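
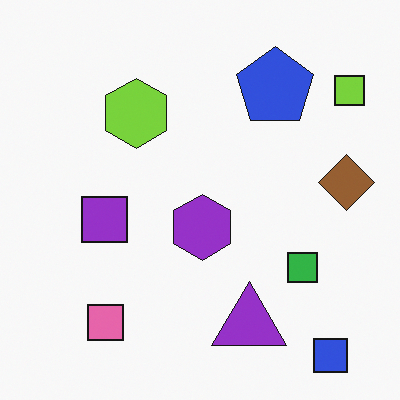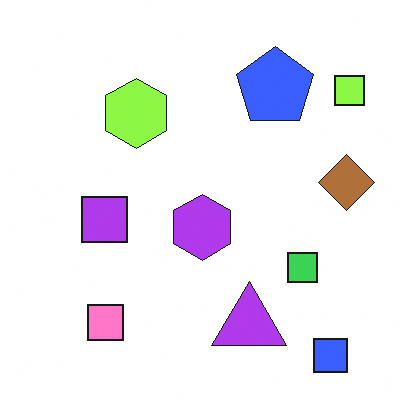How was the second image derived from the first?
The second image is the first slightly brightened.

Every pixel — background and shapes alike — is uniformly brightened.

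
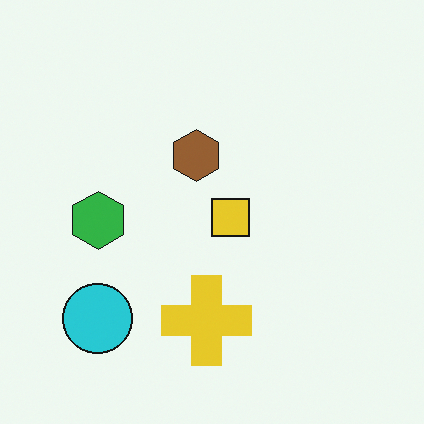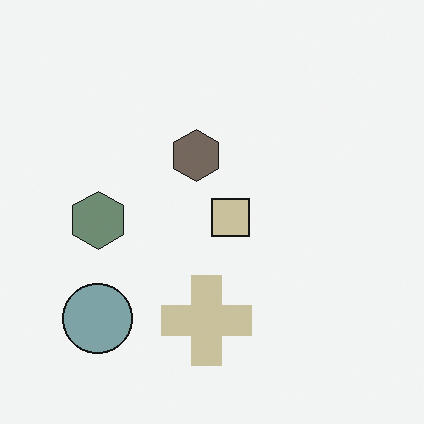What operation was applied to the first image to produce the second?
The transformation is: heavily desaturated.

All colors are more muted and greyish — a global saturation change.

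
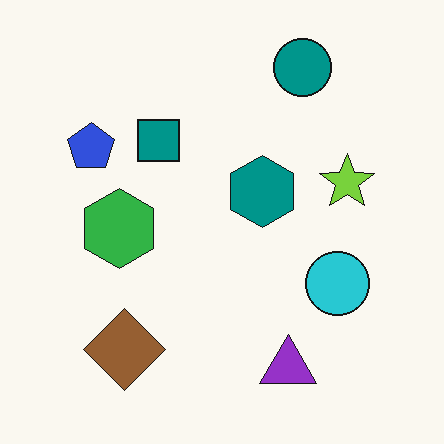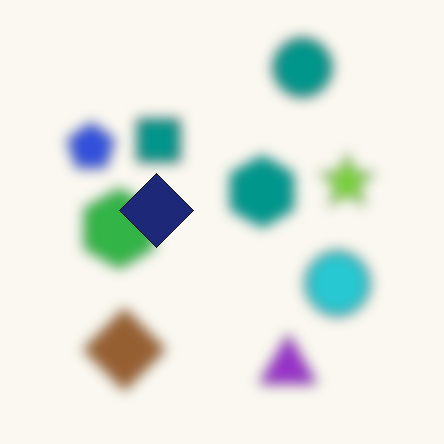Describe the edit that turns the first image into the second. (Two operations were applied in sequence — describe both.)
This is the original image heavily blurred, then overlaid with an additional navy diamond.

Shape edges and outlines are uniformly softened across the whole image. A navy diamond appears in the second image that is absent from the first.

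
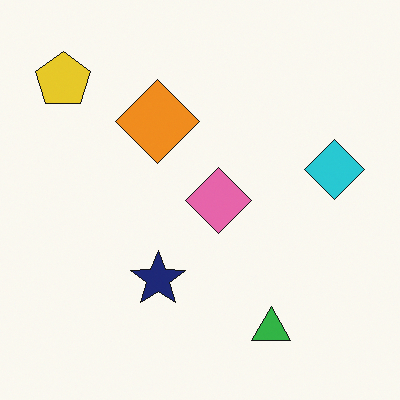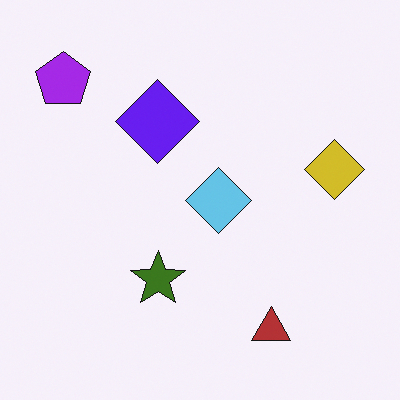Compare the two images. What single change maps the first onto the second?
The transformation is: hue-shifted by a large amount.

Every shape's color has rotated by the same amount around the hue wheel — a uniform hue shift.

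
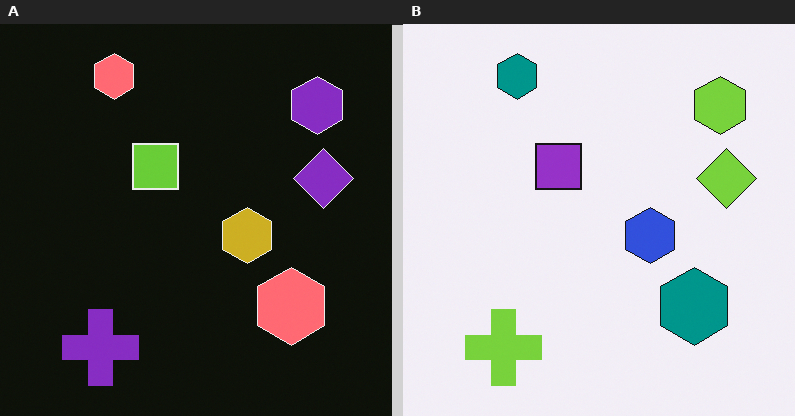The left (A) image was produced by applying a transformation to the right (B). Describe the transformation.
The transformation is: color-inverted (negative).

The light background has become dark and every shape's color is its complement — a photographic negative.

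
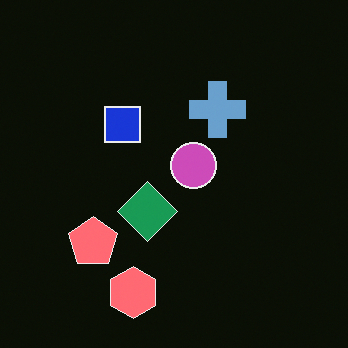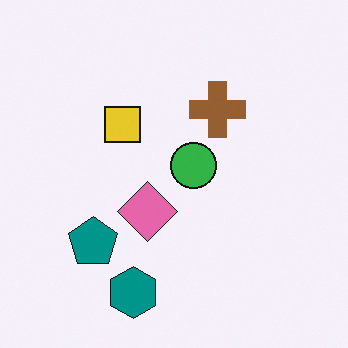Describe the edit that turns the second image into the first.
This is the original image color-inverted (negative).

The light background has become dark and every shape's color is its complement — a photographic negative.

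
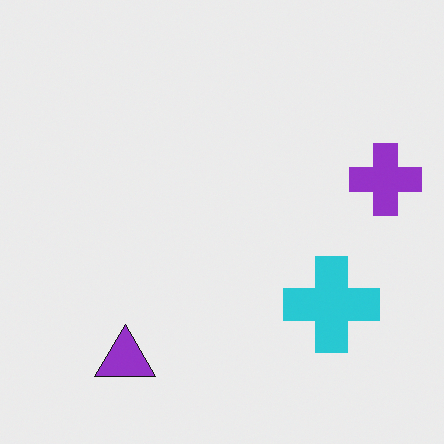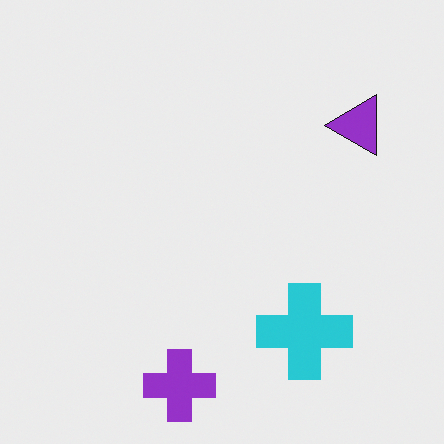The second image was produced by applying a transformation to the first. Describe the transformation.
This is the original image transposed (reflected across the top-left ↔ bottom-right diagonal).

Shapes have swapped their row and column positions — what was in the top-right is now in the bottom-left — a diagonal reflection.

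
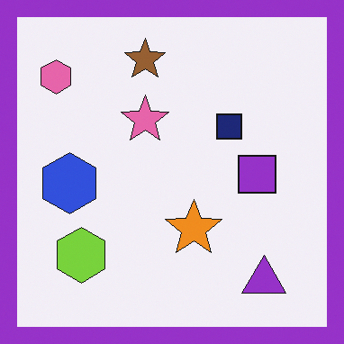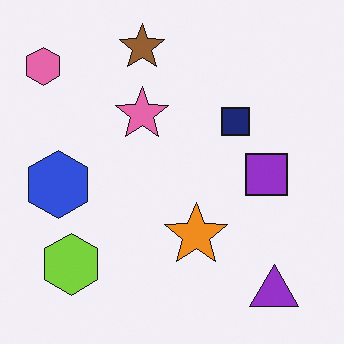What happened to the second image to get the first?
The transformation is: framed with a purple border.

A solid purple frame runs around the edge of the first image, with the content slightly shrunk inside it.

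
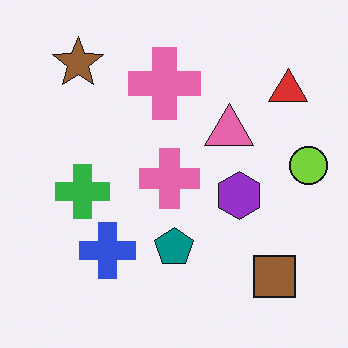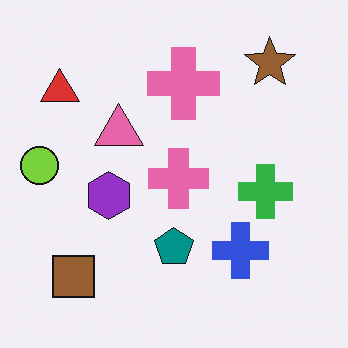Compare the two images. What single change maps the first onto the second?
It was flipped horizontally (left ↔ right).

The lime circle is in the right of the first image and the left of the second — shapes on opposite sides of the vertical midline have swapped in a mirror flip.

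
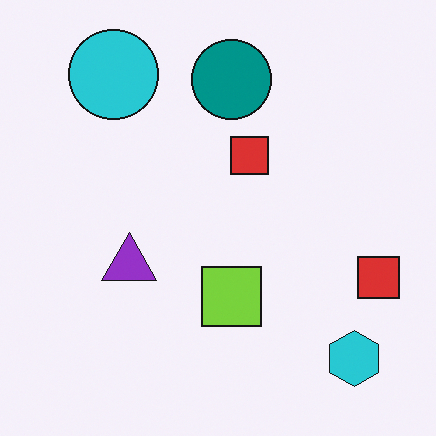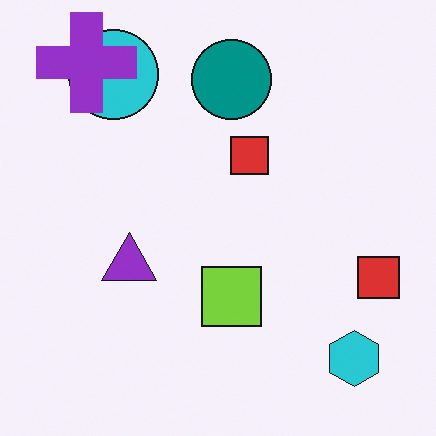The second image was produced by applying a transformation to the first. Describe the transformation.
The image was overlaid with an additional purple cross.

A purple cross appears in the second image that is absent from the first.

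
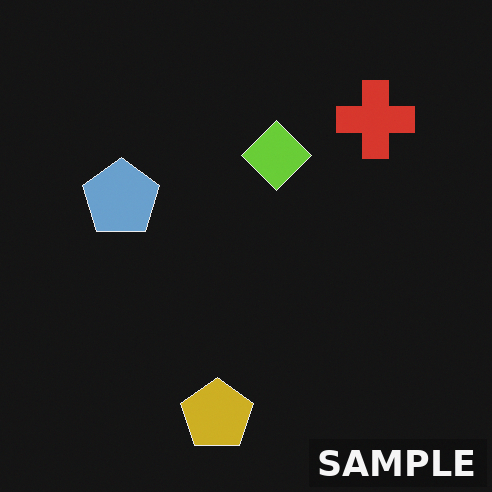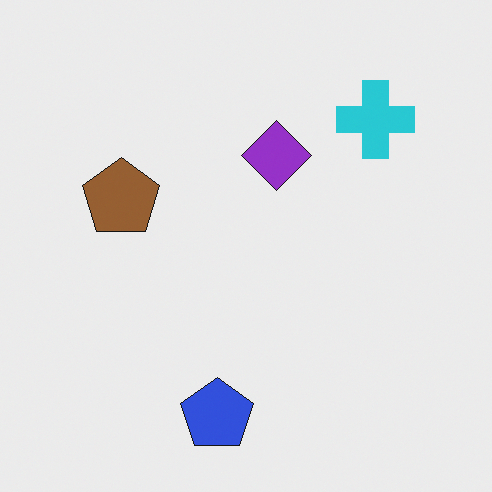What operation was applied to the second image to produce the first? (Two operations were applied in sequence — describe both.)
The image was color-inverted (negative), then watermarked with the text "SAMPLE" in the lower-right corner.

The light background has become dark and every shape's color is its complement — a photographic negative. A dark label reading "SAMPLE" appears in the lower-right corner.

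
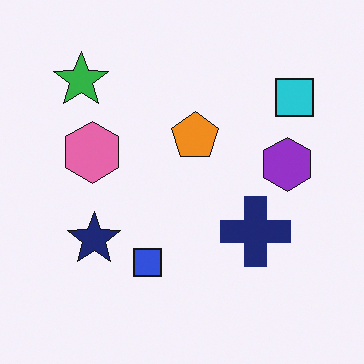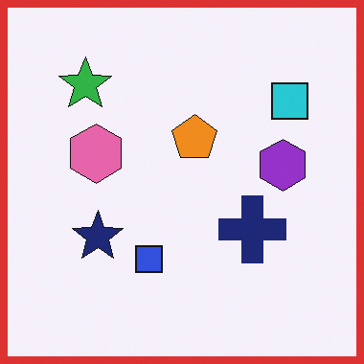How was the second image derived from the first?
It was framed with a red border.

A solid red frame runs around the edge of the second image, with the content slightly shrunk inside it.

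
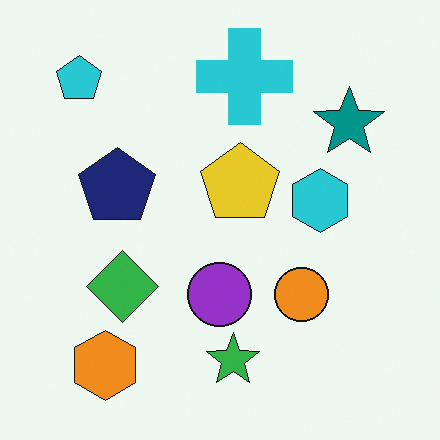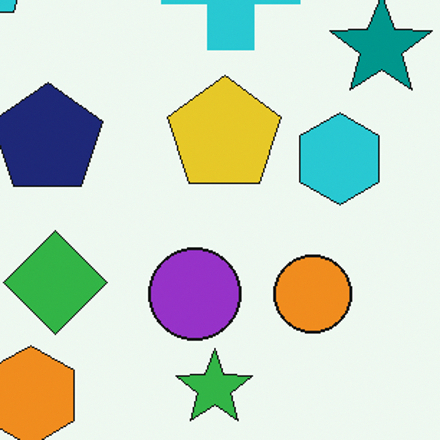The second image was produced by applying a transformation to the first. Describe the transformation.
It was cropped slightly and scaled back up.

The visible shapes are larger and the field of view is narrower; shapes near the original edges may be partly or wholly outside the frame — a crop-and-rescale.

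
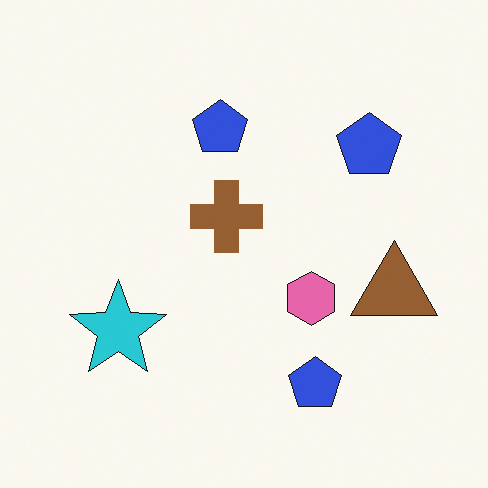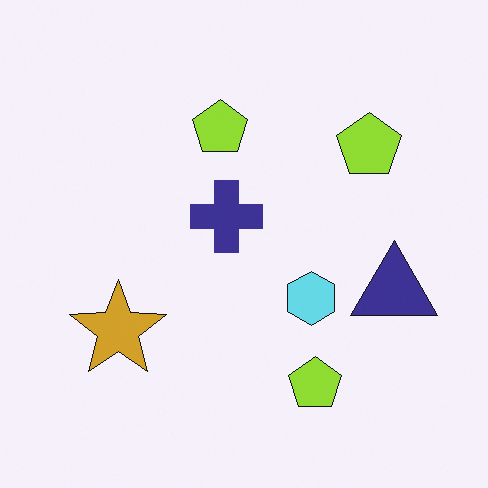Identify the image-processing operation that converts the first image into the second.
The image was hue-shifted through roughly half the color wheel.

Every shape's color has rotated by the same amount around the hue wheel — a uniform hue shift.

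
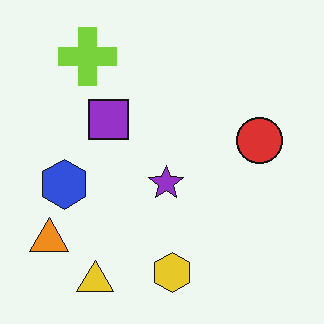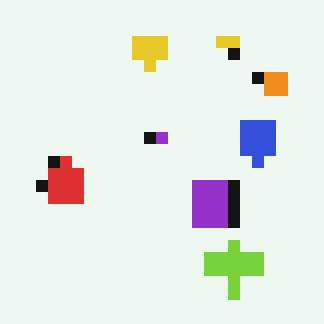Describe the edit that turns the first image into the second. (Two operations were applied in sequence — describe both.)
It was rotated 180°, then coarsely pixelated.

The orange triangle sits in the bottom-left of the first image and the top-right of the second — consistent with a whole-image 180° rotation. Shapes are reduced to large square blocks; fine edges and outlines are lost — a downscale-then-upscale (mosaic) effect.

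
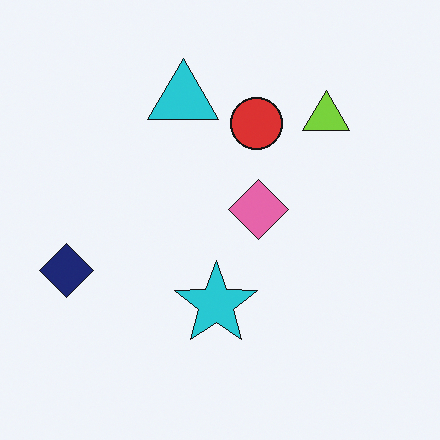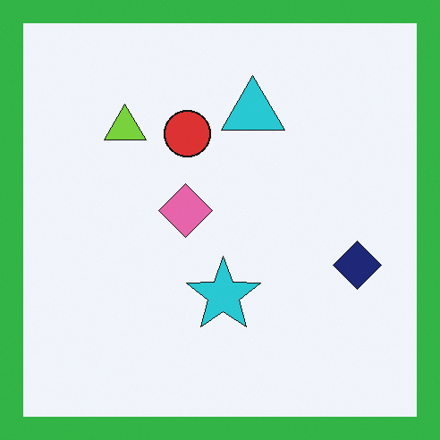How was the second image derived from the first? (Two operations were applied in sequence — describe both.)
The image was flipped horizontally (left ↔ right), then framed with a green border.

The navy diamond is in the left of the first image and the right of the second — shapes on opposite sides of the vertical midline have swapped in a mirror flip. A solid green frame runs around the edge of the second image, with the content slightly shrunk inside it.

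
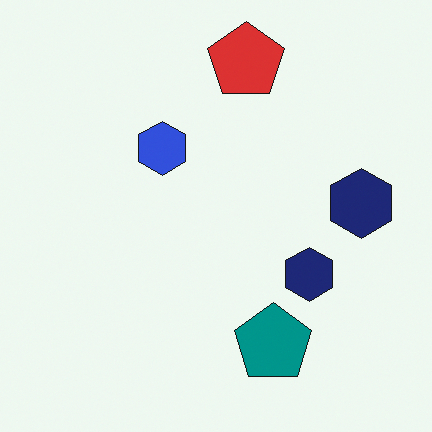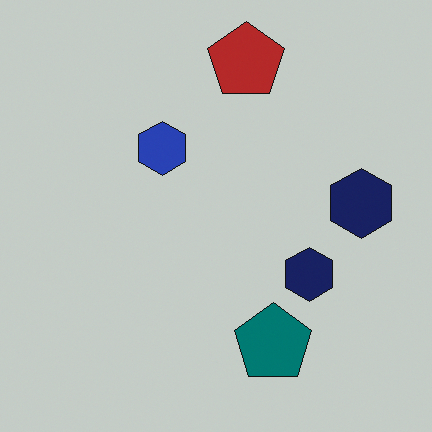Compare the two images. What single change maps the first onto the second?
The second image is the first darkened a little.

Every pixel — background and shapes alike — is uniformly darkened.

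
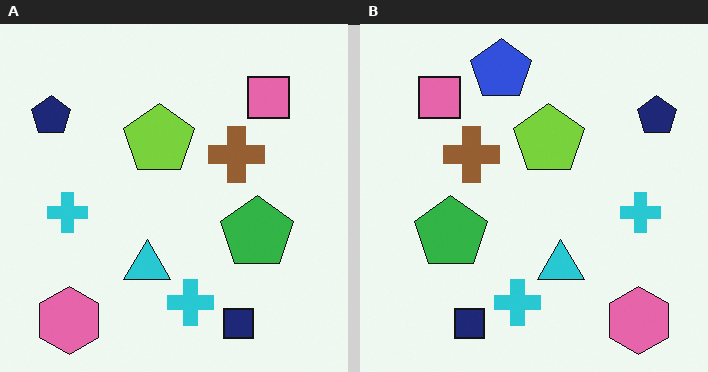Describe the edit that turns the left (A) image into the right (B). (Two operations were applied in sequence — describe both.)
This is the original image flipped horizontally (left ↔ right), then overlaid with an additional blue pentagon.

The navy pentagon is in the top-left of the left (A) image and the top-right of the right (B) — shapes on opposite sides of the vertical midline have swapped in a mirror flip. A blue pentagon appears in the right (B) image that is absent from the left (A).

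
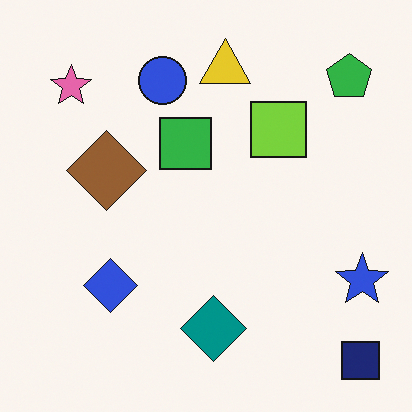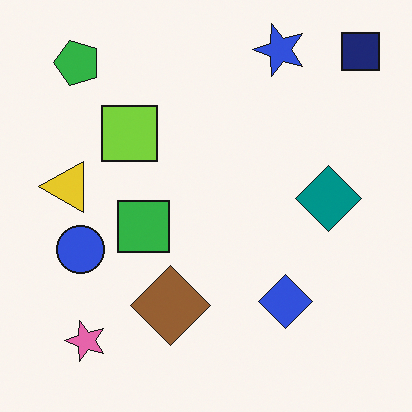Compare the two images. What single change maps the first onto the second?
The image was rotated 90° counter-clockwise.

The navy square sits in the bottom-right of the first image and the top-right of the second — consistent with a whole-image 90° counter-clockwise rotation.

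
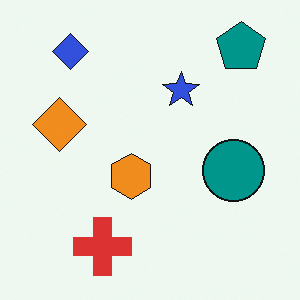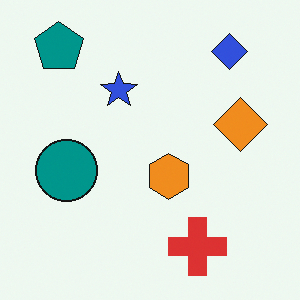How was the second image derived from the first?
This is the original image flipped horizontally (left ↔ right).

The teal pentagon is in the top-right of the first image and the top-left of the second — shapes on opposite sides of the vertical midline have swapped in a mirror flip.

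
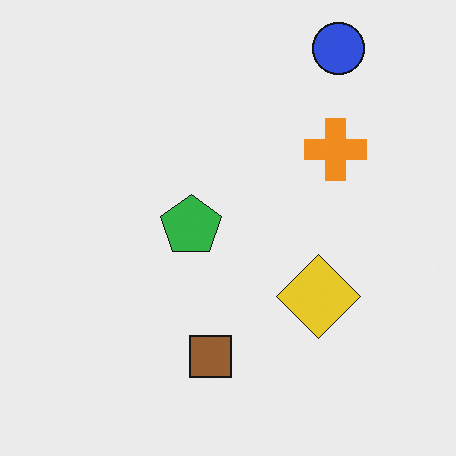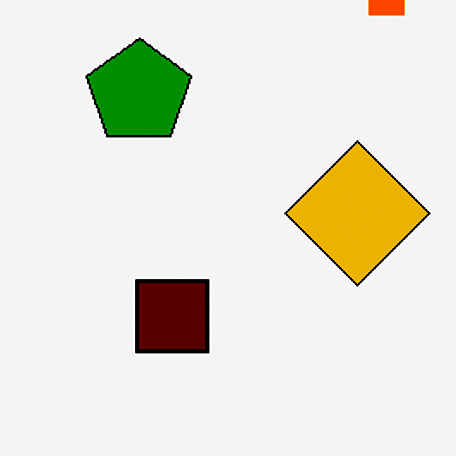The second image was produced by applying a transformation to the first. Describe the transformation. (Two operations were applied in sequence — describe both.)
It was cropped to a noticeably smaller region and rescaled, then boosted in contrast.

The visible shapes are larger and the field of view is narrower; shapes near the original edges may be partly or wholly outside the frame — a crop-and-rescale. Tones are pushed away from mid-grey across the whole image — a global contrast change.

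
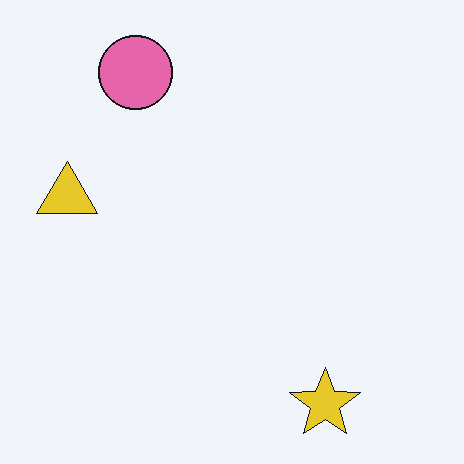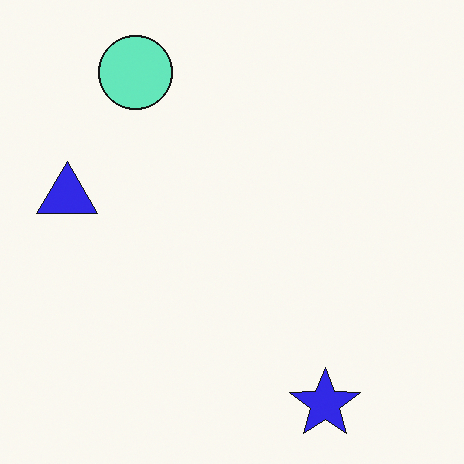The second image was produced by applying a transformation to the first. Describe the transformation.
Hue-shifted by a large amount.

Every shape's color has rotated by the same amount around the hue wheel — a uniform hue shift.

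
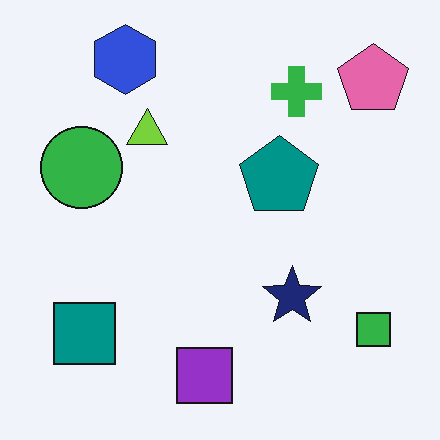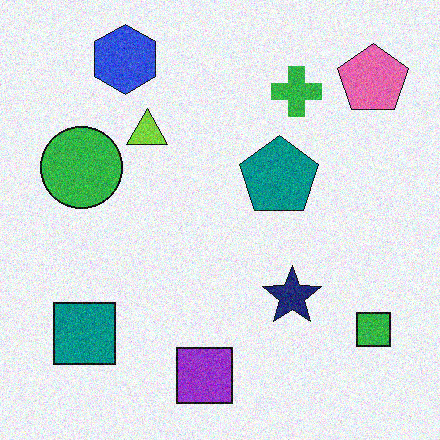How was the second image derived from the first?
The image was degraded with moderate additive noise.

Random speckle covers the whole image, including the flat background.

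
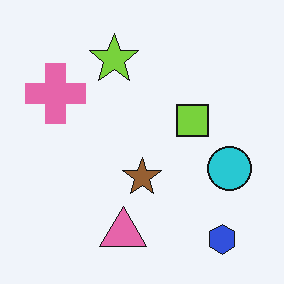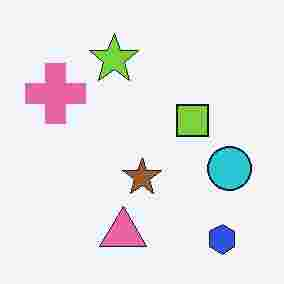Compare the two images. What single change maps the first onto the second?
This is the original image heavily JPEG-compressed with obvious blocking artifacts.

Blocky 8×8 compression artifacts appear around shape edges and the flat background shows ringing — characteristic JPEG degradation.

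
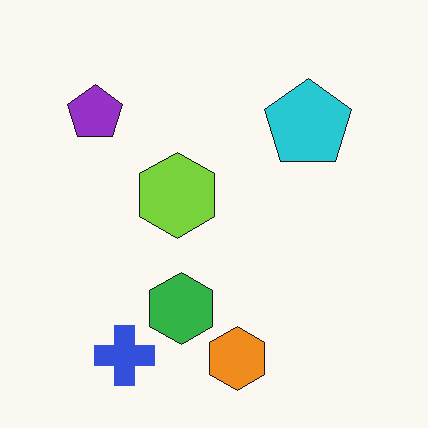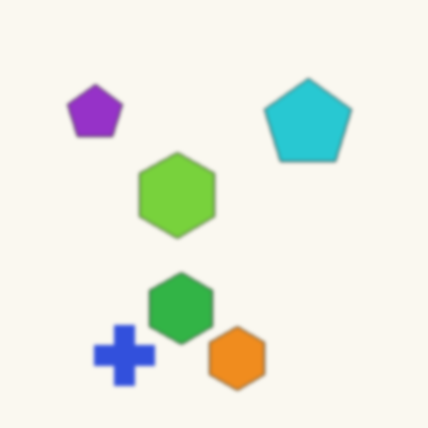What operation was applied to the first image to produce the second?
The transformation is: lightly blurred.

Shape edges and outlines are uniformly softened across the whole image.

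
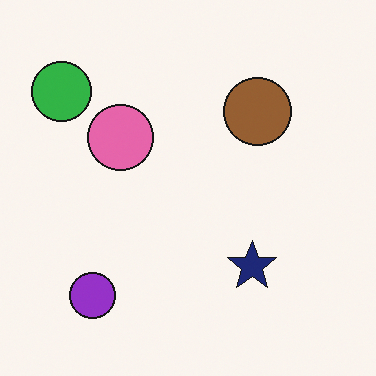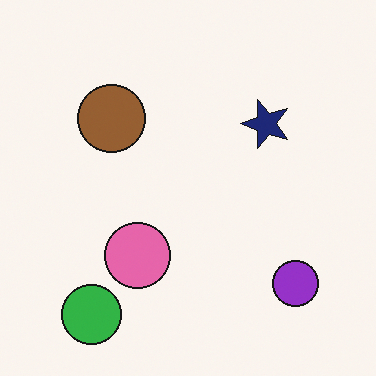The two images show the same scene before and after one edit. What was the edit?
The image was rotated 90° counter-clockwise.

The green circle sits in the top-left of the first image and the bottom-left of the second — consistent with a whole-image 90° counter-clockwise rotation.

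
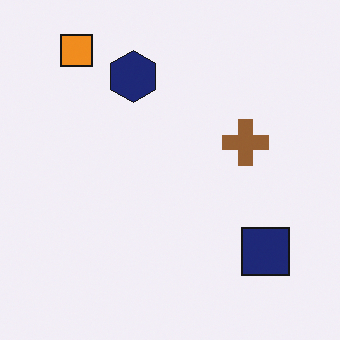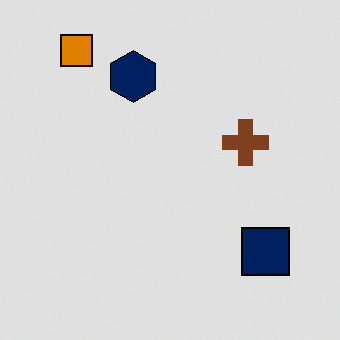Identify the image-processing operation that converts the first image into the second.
Moderately posterized.

Each flat color has snapped to a coarser quantized level — most visibly, the near-white background has dropped to a flat grey.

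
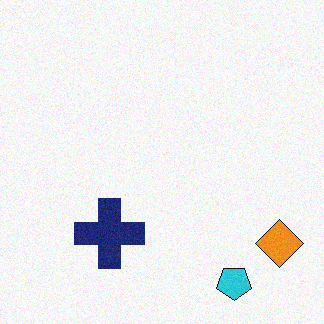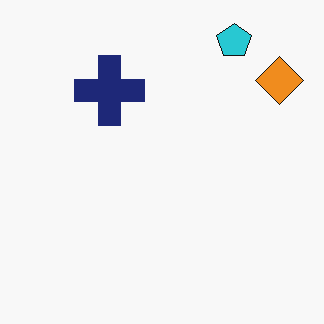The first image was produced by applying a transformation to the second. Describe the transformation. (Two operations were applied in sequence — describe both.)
The first image is the second flipped vertically (top ↔ bottom), then degraded with subtle gaussian noise.

The cyan pentagon is in the top-right of the second image and the bottom-right of the first — shapes on opposite sides of the horizontal midline have swapped in a mirror flip. Random speckle covers the whole image, including the flat background.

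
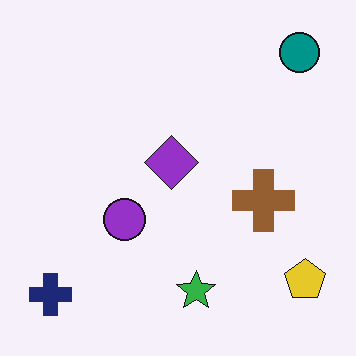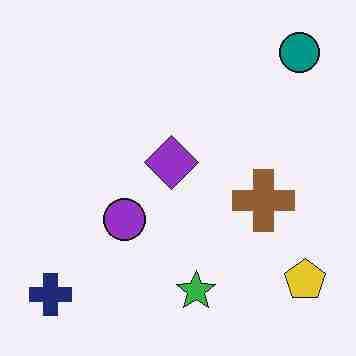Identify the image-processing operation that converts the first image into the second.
This is the original image degraded with heavy JPEG compression.

Blocky 8×8 compression artifacts appear around shape edges and the flat background shows ringing — characteristic JPEG degradation.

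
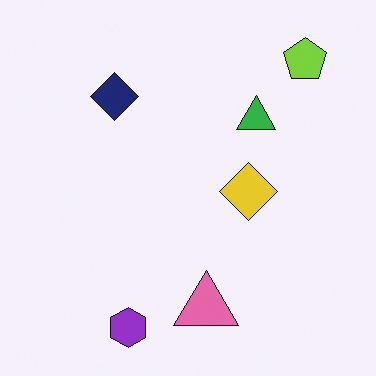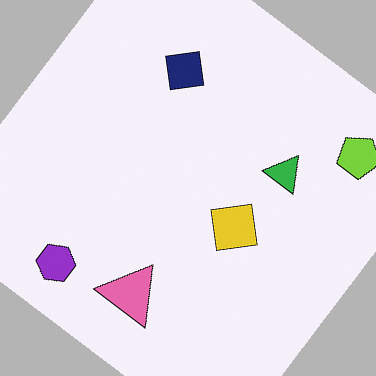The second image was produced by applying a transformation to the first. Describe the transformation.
This is the original image rotated clockwise by a large amount — several tens of degrees.

Every shape is tilted by the same angle and the image corners show triangular fill wedges — a whole-image rotation by a non-right angle.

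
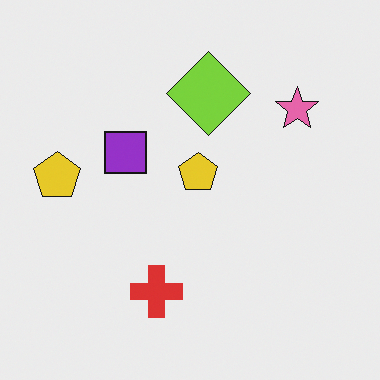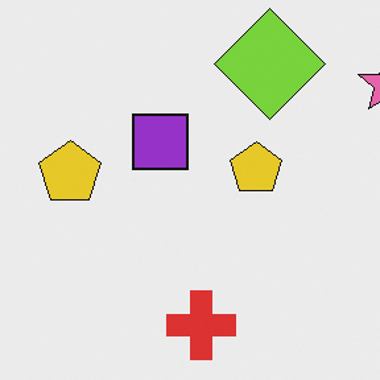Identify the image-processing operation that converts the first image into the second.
This is the original image cropped to a modestly smaller region and rescaled.

The visible shapes are larger and the field of view is narrower; shapes near the original edges may be partly or wholly outside the frame — a crop-and-rescale.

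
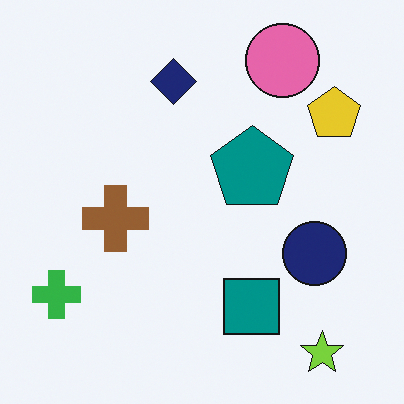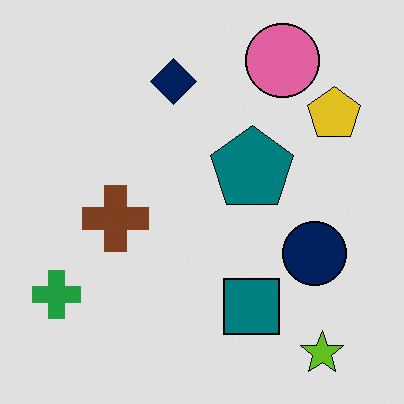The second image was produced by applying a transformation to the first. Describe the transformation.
It was posterized to a reduced palette.

Each flat color has snapped to a coarser quantized level — most visibly, the near-white background has dropped to a flat grey.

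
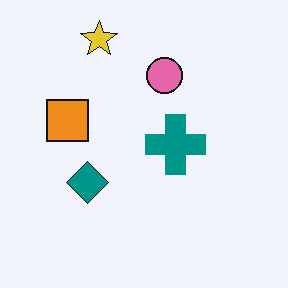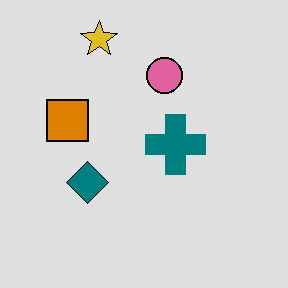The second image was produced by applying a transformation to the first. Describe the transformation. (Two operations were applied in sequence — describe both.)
The second image is the first moderately posterized, then JPEG-compressed with visible artifacts.

Each flat color has snapped to a coarser quantized level — most visibly, the near-white background has dropped to a flat grey. Blocky 8×8 compression artifacts appear around shape edges and the flat background shows ringing — characteristic JPEG degradation.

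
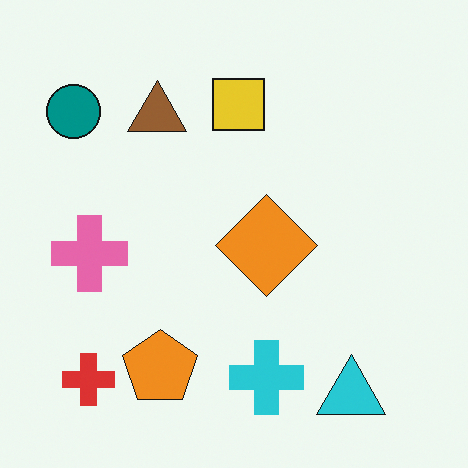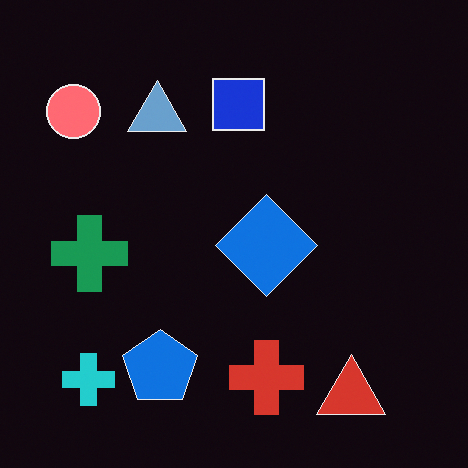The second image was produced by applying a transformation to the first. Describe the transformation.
The second image is the first color-inverted (negative).

The light background has become dark and every shape's color is its complement — a photographic negative.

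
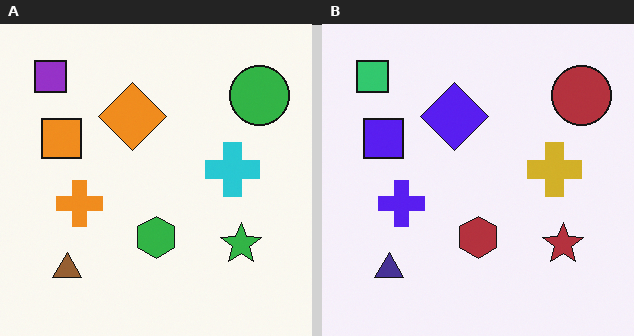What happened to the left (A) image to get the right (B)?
The right (B) image is the left (A) hue-shifted by a large amount.

Every shape's color has rotated by the same amount around the hue wheel — a uniform hue shift.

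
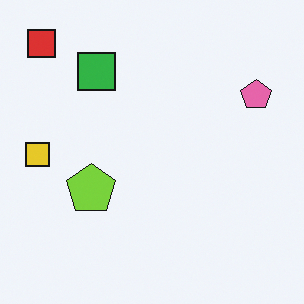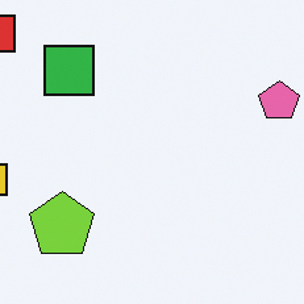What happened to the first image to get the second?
The transformation is: cropped to a modestly smaller region and rescaled.

The visible shapes are larger and the field of view is narrower; shapes near the original edges may be partly or wholly outside the frame — a crop-and-rescale.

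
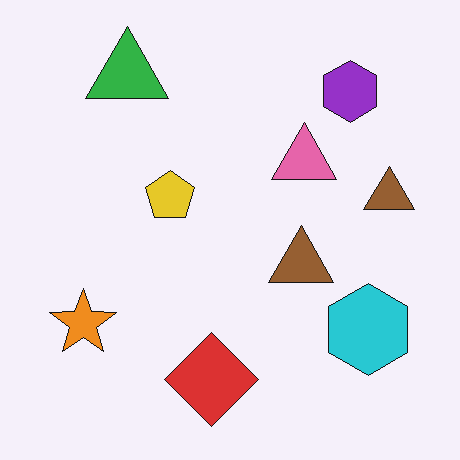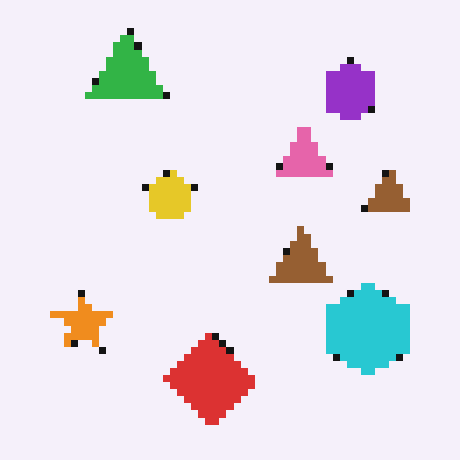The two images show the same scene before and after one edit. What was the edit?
The second image is the first moderately pixelated.

Shapes are reduced to large square blocks; fine edges and outlines are lost — a downscale-then-upscale (mosaic) effect.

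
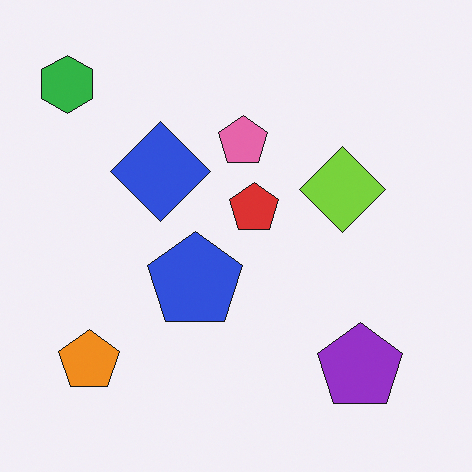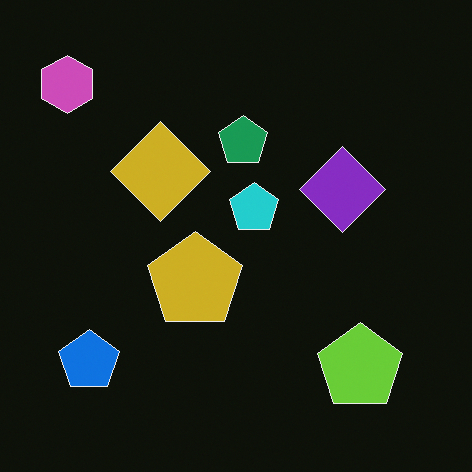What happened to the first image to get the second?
The image was color-inverted (negative).

The light background has become dark and every shape's color is its complement — a photographic negative.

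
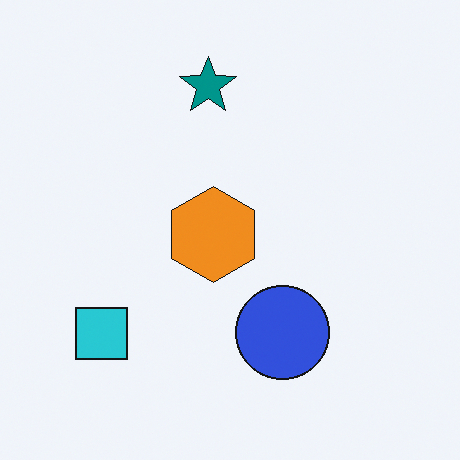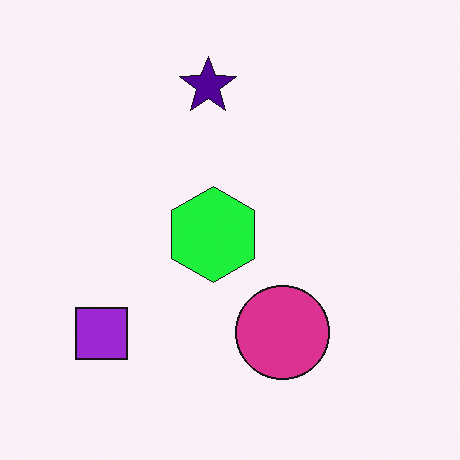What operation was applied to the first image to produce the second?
It was hue-shifted through roughly a third of the color wheel.

Every shape's color has rotated by the same amount around the hue wheel — a uniform hue shift.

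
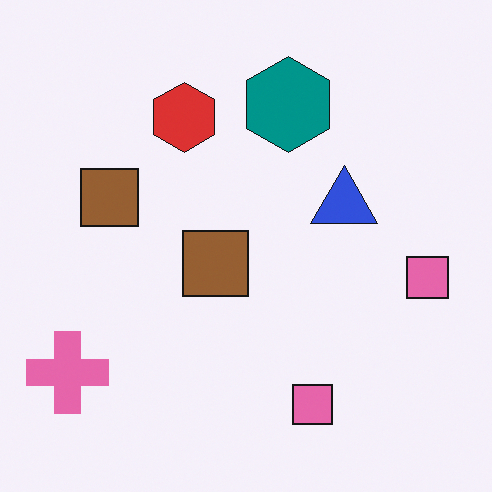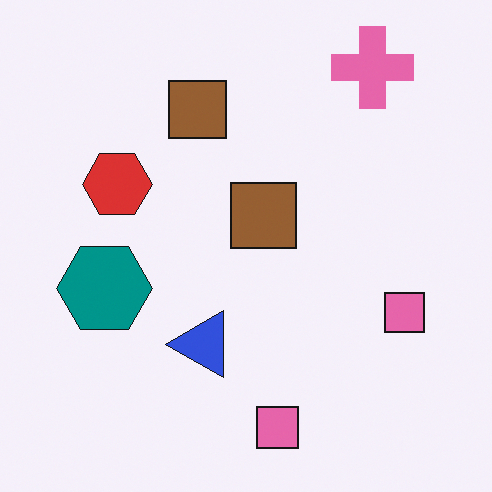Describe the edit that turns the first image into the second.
The second image is the first transposed (reflected across the top-left ↔ bottom-right diagonal).

Shapes have swapped their row and column positions — what was in the top-right is now in the bottom-left — a diagonal reflection.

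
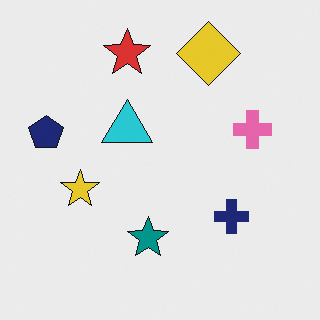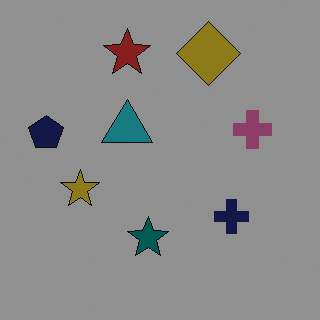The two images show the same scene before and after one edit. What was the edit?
The image was substantially darkened.

Every pixel — background and shapes alike — is uniformly darkened.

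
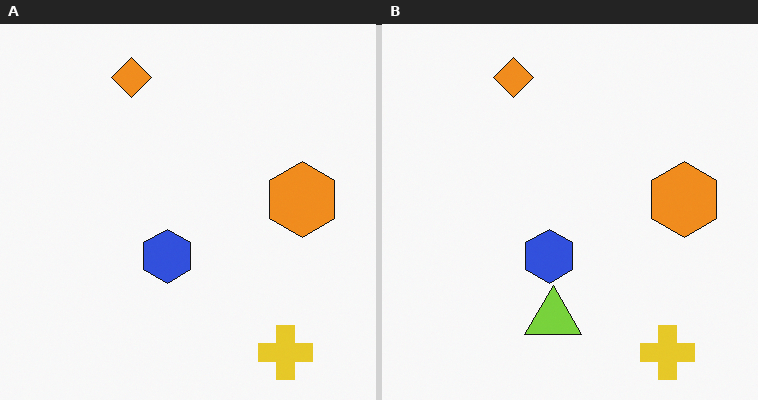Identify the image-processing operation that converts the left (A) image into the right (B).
This is the original image overlaid with an additional lime triangle.

A lime triangle appears in the right (B) image that is absent from the left (A).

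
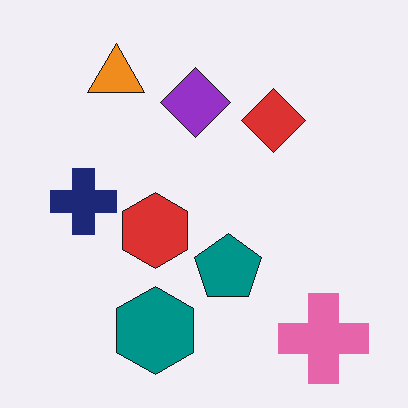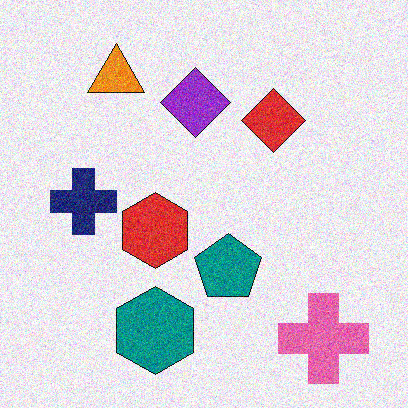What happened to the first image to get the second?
The transformation is: degraded with visible gaussian noise.

Random speckle covers the whole image, including the flat background.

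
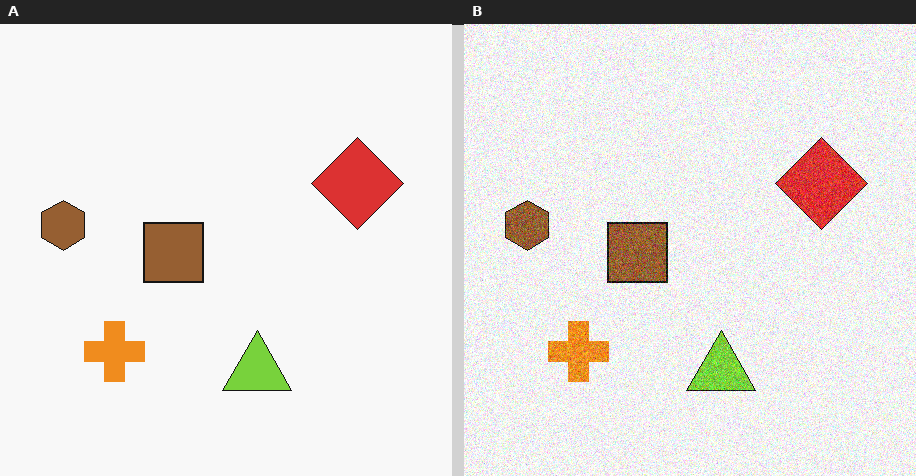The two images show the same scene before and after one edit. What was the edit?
The right (B) image is the left (A) degraded with visible gaussian noise.

Random speckle covers the whole image, including the flat background.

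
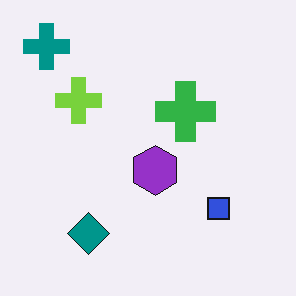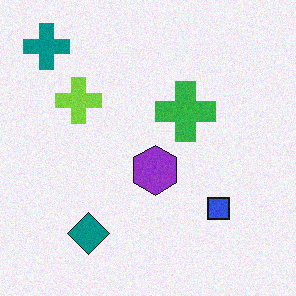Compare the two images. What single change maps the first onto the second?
The second image is the first degraded with a light layer of grain.

Random speckle covers the whole image, including the flat background.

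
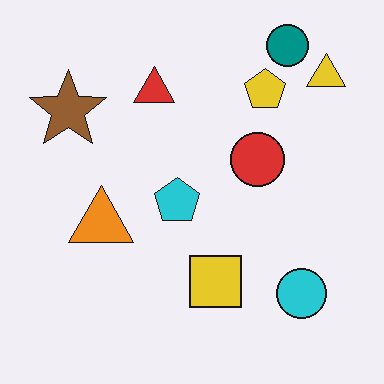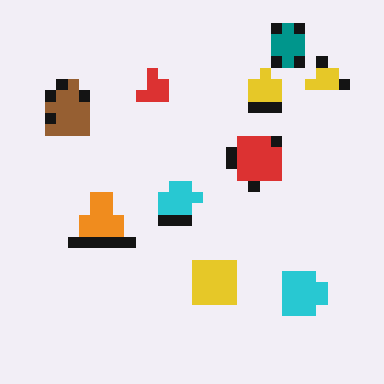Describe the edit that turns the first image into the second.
This is the original image coarsely pixelated.

Shapes are reduced to large square blocks; fine edges and outlines are lost — a downscale-then-upscale (mosaic) effect.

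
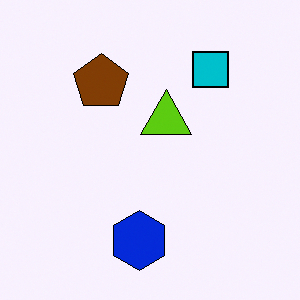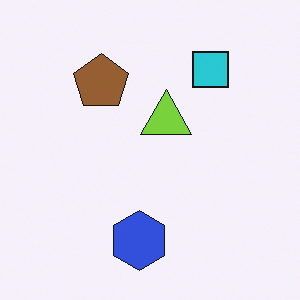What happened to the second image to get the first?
The transformation is: given slightly increased contrast.

Tones are pushed away from mid-grey across the whole image — a global contrast change.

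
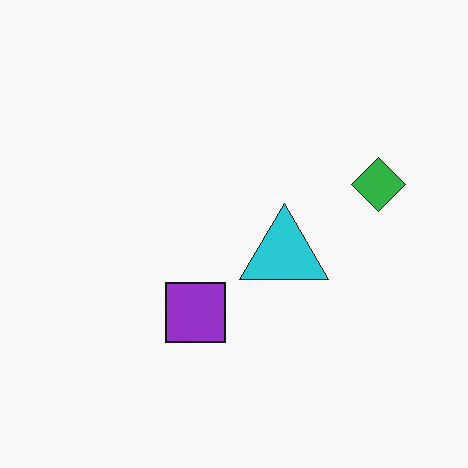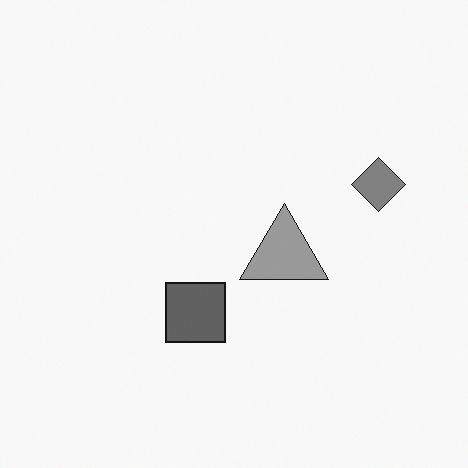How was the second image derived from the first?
The transformation is: converted to grayscale.

All color is removed — every shape is now a shade of grey.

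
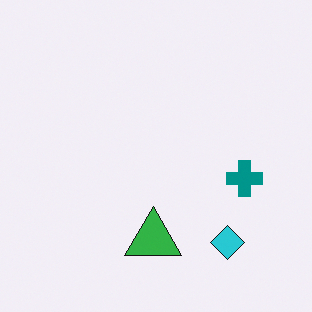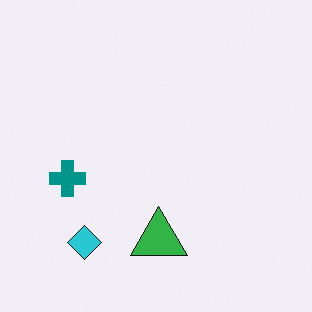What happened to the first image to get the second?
It was flipped horizontally (left ↔ right).

The teal cross is in the right of the first image and the left of the second — shapes on opposite sides of the vertical midline have swapped in a mirror flip.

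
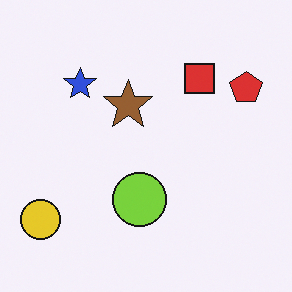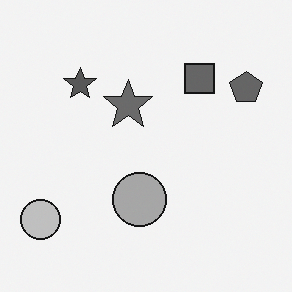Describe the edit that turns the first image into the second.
The image was converted to grayscale.

All color is removed — every shape is now a shade of grey.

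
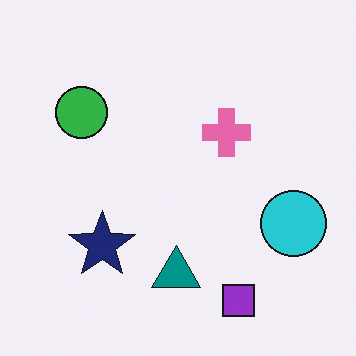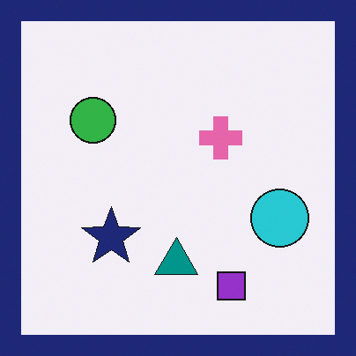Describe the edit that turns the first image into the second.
It was framed with a navy border.

A solid navy frame runs around the edge of the second image, with the content slightly shrunk inside it.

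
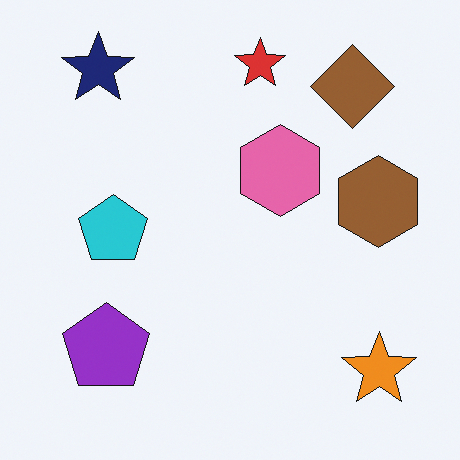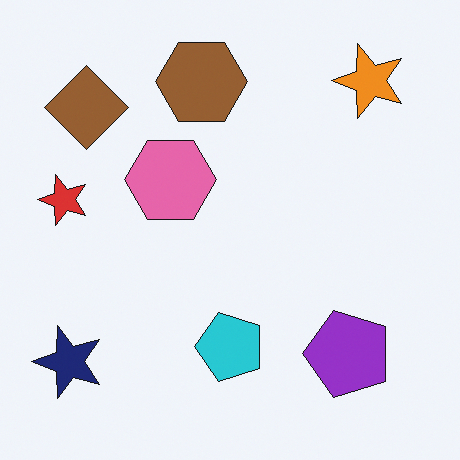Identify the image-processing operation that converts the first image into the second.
It was rotated 90° counter-clockwise.

The navy star sits in the top-left of the first image and the bottom-left of the second — consistent with a whole-image 90° counter-clockwise rotation.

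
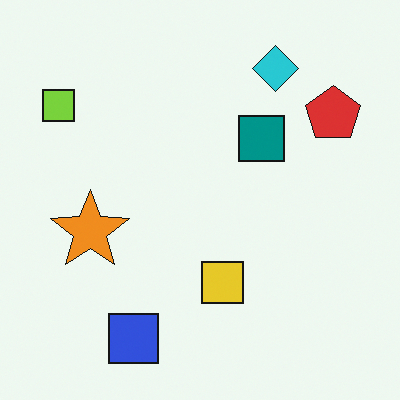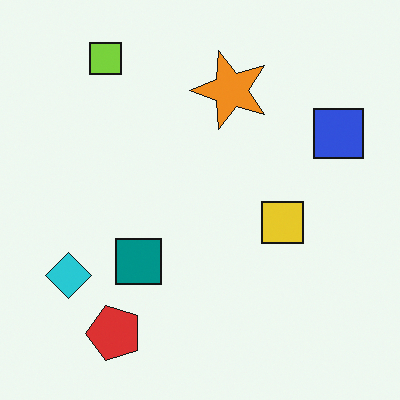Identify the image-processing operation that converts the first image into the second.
Transposed (reflected across the top-left ↔ bottom-right diagonal).

Shapes have swapped their row and column positions — what was in the top-right is now in the bottom-left — a diagonal reflection.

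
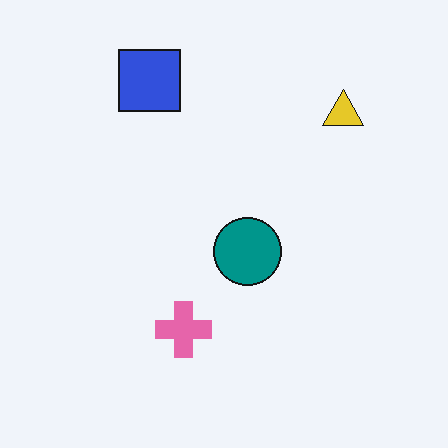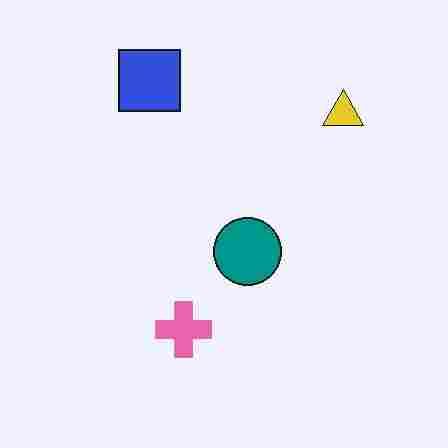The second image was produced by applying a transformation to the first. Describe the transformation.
The transformation is: heavily JPEG-compressed with obvious blocking artifacts.

Blocky 8×8 compression artifacts appear around shape edges and the flat background shows ringing — characteristic JPEG degradation.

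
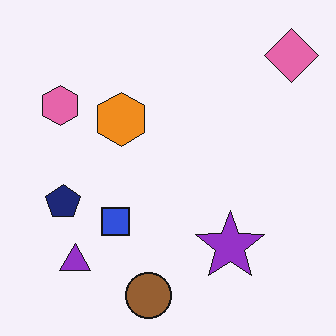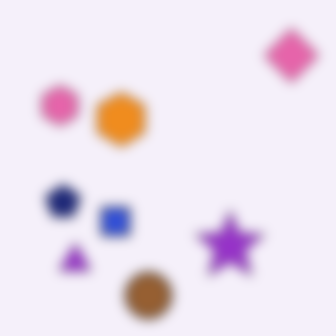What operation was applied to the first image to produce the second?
This is the original image heavily blurred.

Shape edges and outlines are uniformly softened across the whole image.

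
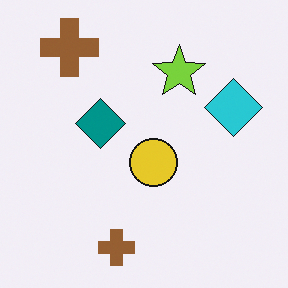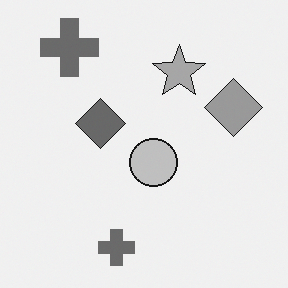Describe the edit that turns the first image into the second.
The transformation is: converted to grayscale.

All color is removed — every shape is now a shade of grey.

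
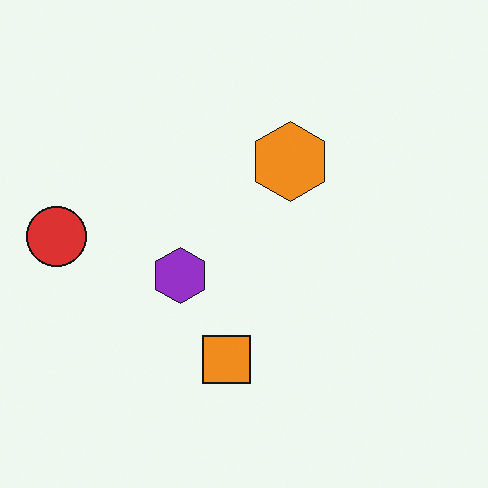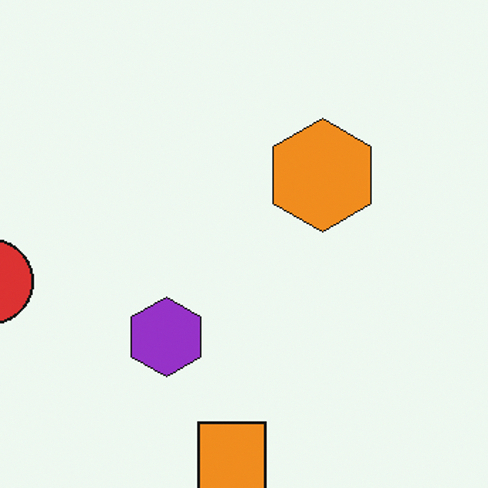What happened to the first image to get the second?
The transformation is: cropped slightly and scaled back up.

The visible shapes are larger and the field of view is narrower; shapes near the original edges may be partly or wholly outside the frame — a crop-and-rescale.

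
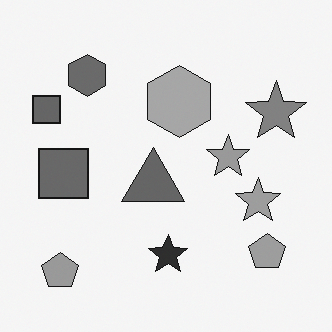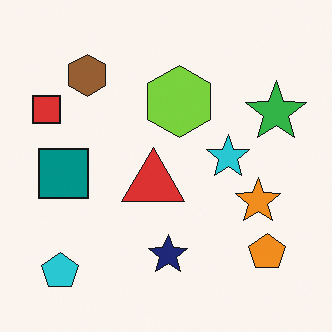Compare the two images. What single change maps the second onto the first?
It was converted to grayscale.

All color is removed — every shape is now a shade of grey.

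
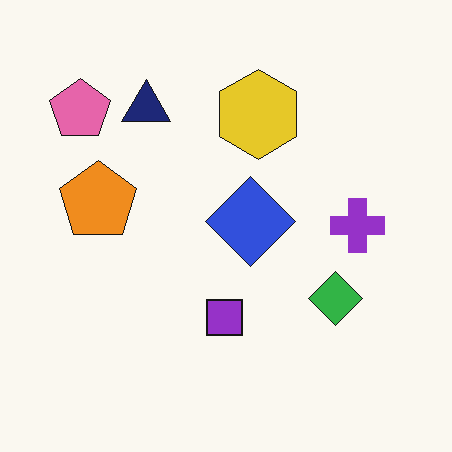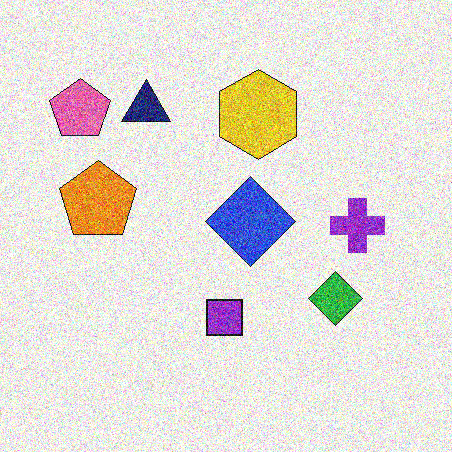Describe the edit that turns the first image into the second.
The transformation is: degraded with strong gaussian noise.

Random speckle covers the whole image, including the flat background.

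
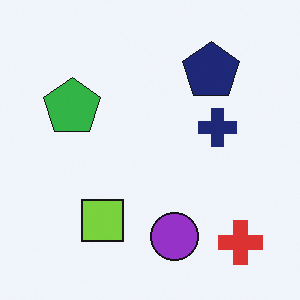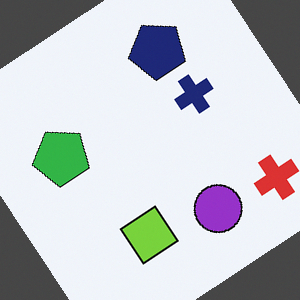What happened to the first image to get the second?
The second image is the first rotated counter-clockwise by a large amount — several tens of degrees.

Every shape is tilted by the same angle and the image corners show triangular fill wedges — a whole-image rotation by a non-right angle.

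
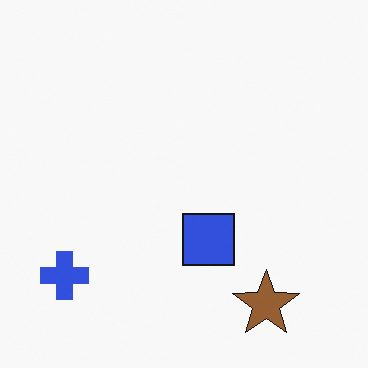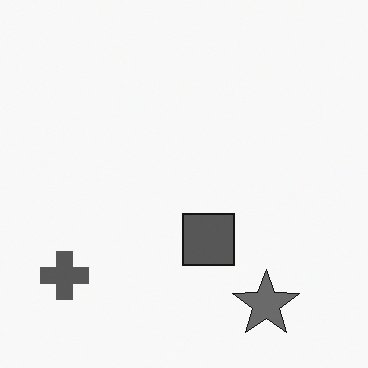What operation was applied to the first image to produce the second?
The second image is the first converted to grayscale.

All color is removed — every shape is now a shade of grey.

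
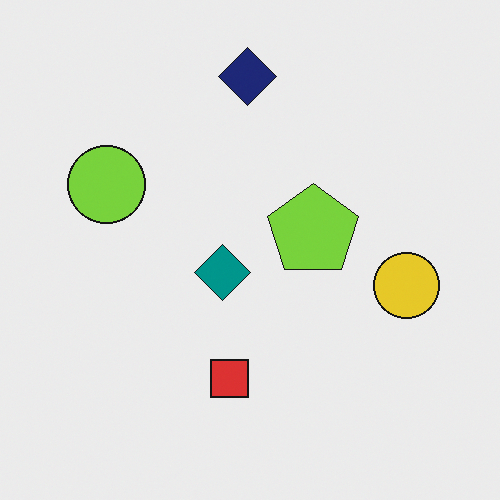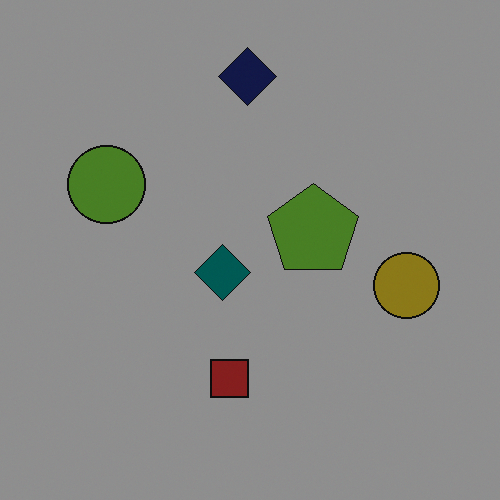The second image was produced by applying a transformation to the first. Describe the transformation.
Noticeably darkened.

Every pixel — background and shapes alike — is uniformly darkened.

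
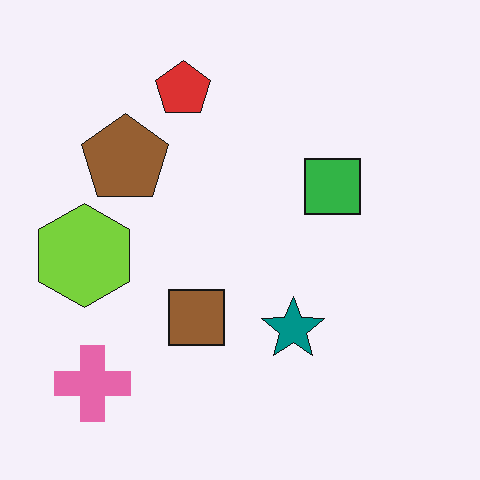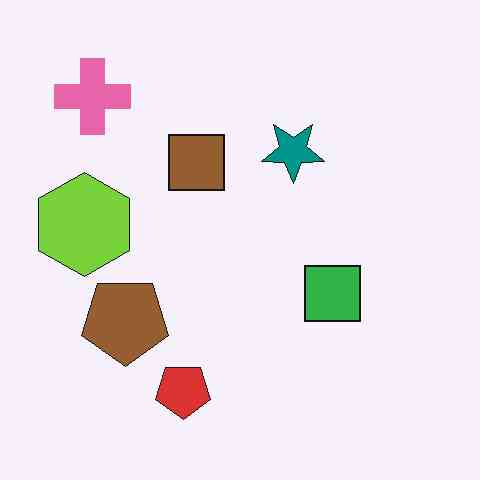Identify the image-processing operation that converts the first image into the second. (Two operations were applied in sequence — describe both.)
The transformation is: given moderate JPEG compression, then flipped vertically (top ↔ bottom).

Blocky 8×8 compression artifacts appear around shape edges and the flat background shows ringing — characteristic JPEG degradation. The red pentagon is in the top of the first image and the bottom of the second — shapes on opposite sides of the horizontal midline have swapped in a mirror flip.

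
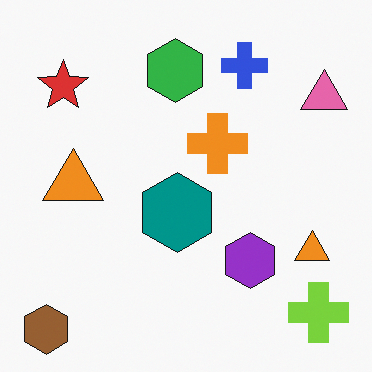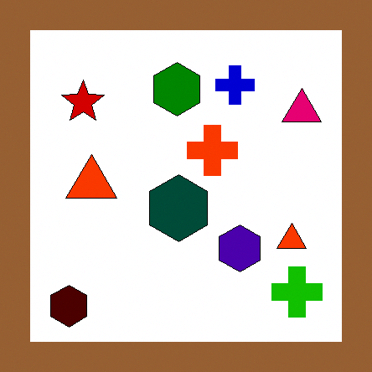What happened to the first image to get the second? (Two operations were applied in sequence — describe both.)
The transformation is: boosted in contrast, then framed with a brown border.

Tones are pushed away from mid-grey across the whole image — a global contrast change. A solid brown frame runs around the edge of the second image, with the content slightly shrunk inside it.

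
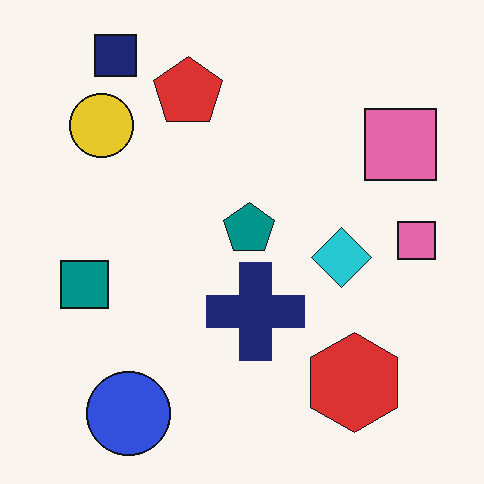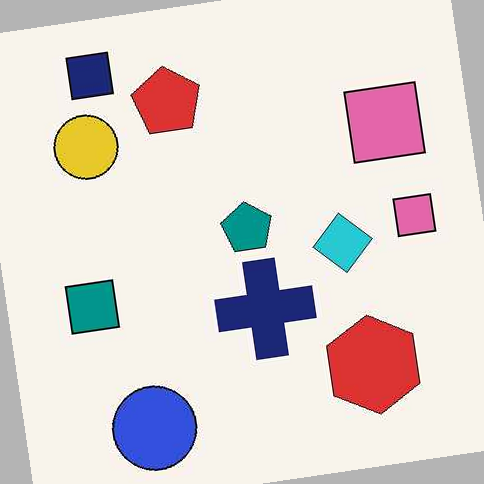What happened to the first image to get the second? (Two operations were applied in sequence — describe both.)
This is the original image given moderate JPEG compression, then rotated counter-clockwise by a few degrees.

Blocky 8×8 compression artifacts appear around shape edges and the flat background shows ringing — characteristic JPEG degradation. Every shape is tilted by the same angle and the image corners show triangular fill wedges — a whole-image rotation by a non-right angle.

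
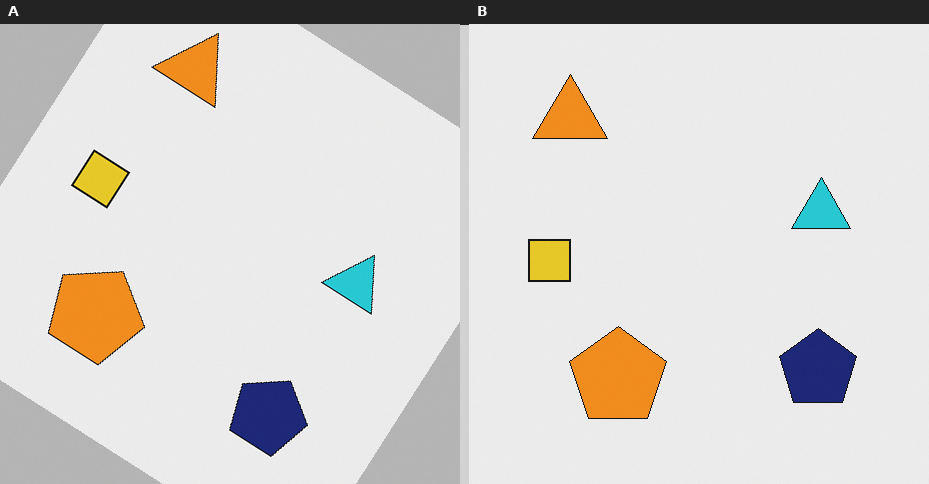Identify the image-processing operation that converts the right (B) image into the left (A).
It was rotated clockwise by a large amount — several tens of degrees.

Every shape is tilted by the same angle and the image corners show triangular fill wedges — a whole-image rotation by a non-right angle.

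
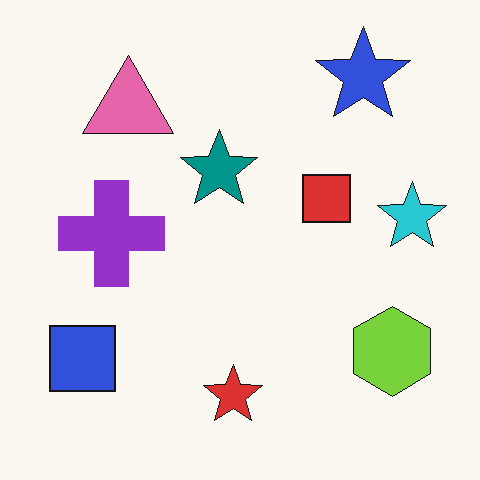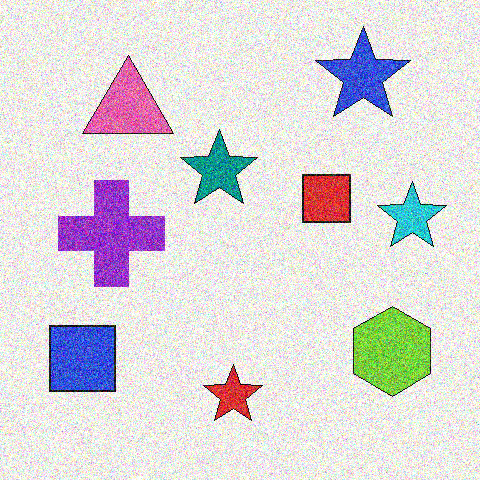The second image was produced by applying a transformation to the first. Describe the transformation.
The transformation is: degraded with a thick layer of grain.

Random speckle covers the whole image, including the flat background.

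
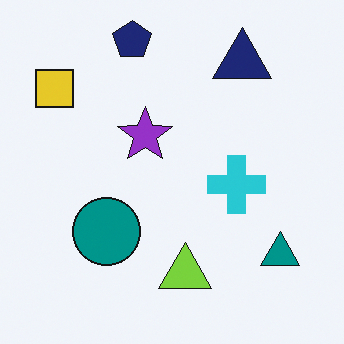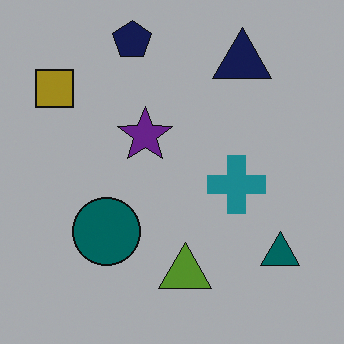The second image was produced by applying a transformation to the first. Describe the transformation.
The second image is the first darkened a lot.

Every pixel — background and shapes alike — is uniformly darkened.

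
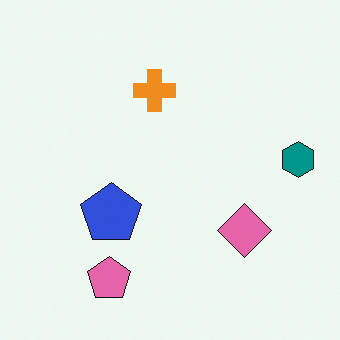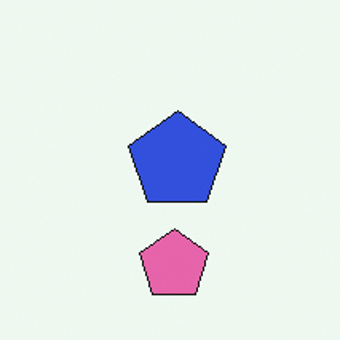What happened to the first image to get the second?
This is the original image cropped to a modestly smaller region and rescaled.

The visible shapes are larger and the field of view is narrower; shapes near the original edges may be partly or wholly outside the frame — a crop-and-rescale.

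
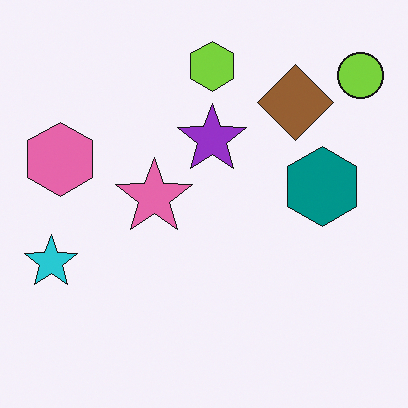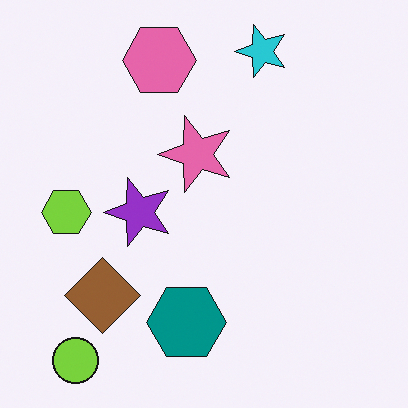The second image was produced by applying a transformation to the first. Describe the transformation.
The image was transposed (reflected across the top-left ↔ bottom-right diagonal).

Shapes have swapped their row and column positions — what was in the top-right is now in the bottom-left — a diagonal reflection.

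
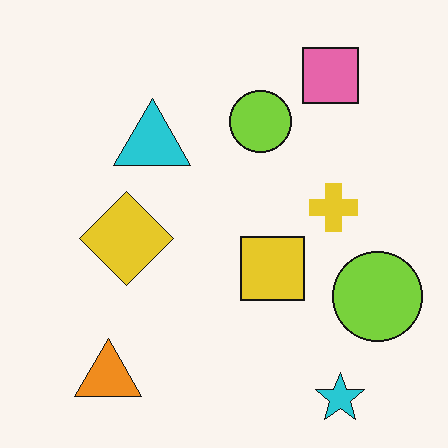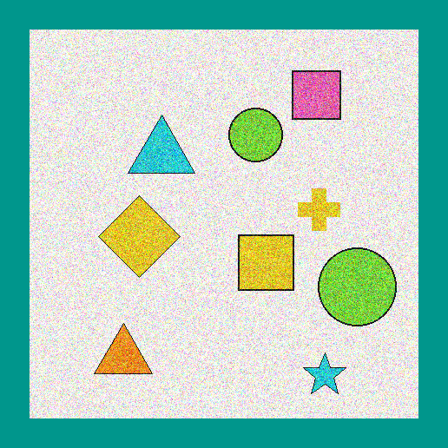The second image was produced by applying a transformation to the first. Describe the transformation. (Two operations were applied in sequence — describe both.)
The image was degraded with strong gaussian noise, then framed with a teal border.

Random speckle covers the whole image, including the flat background. A solid teal frame runs around the edge of the second image, with the content slightly shrunk inside it.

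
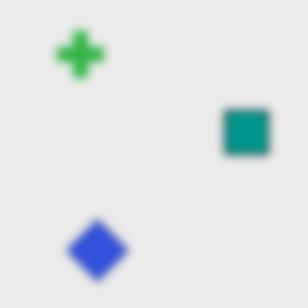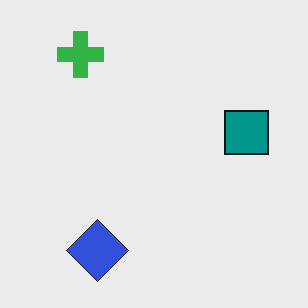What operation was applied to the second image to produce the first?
The image was noticeably gaussian-blurred.

Shape edges and outlines are uniformly softened across the whole image.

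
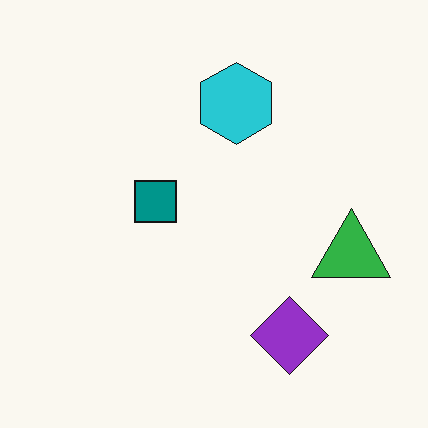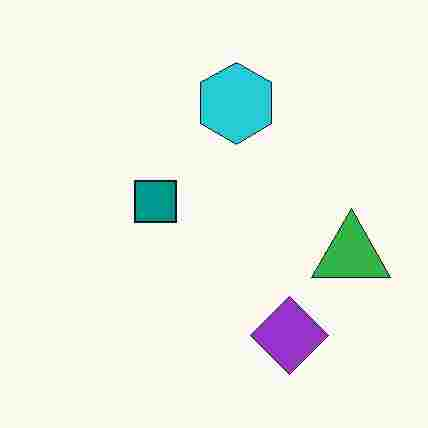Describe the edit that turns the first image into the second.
The transformation is: degraded with heavy JPEG compression.

Blocky 8×8 compression artifacts appear around shape edges and the flat background shows ringing — characteristic JPEG degradation.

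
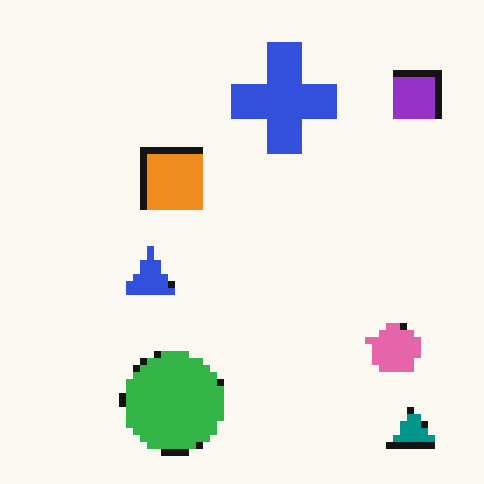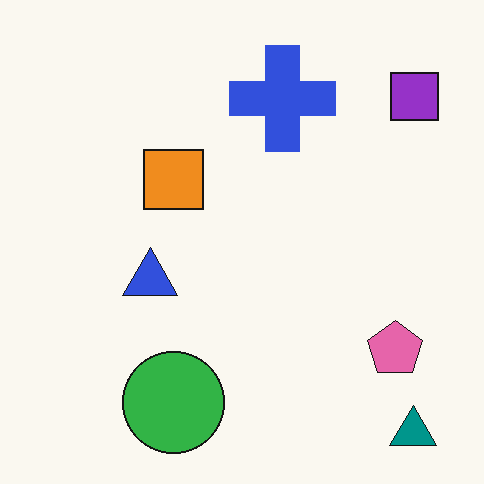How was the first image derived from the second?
The first image is the second pixelated into visible square blocks.

Shapes are reduced to large square blocks; fine edges and outlines are lost — a downscale-then-upscale (mosaic) effect.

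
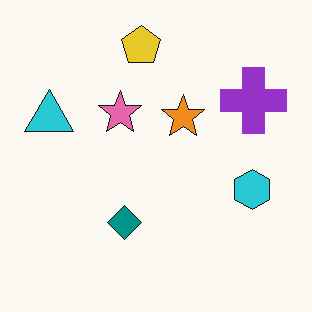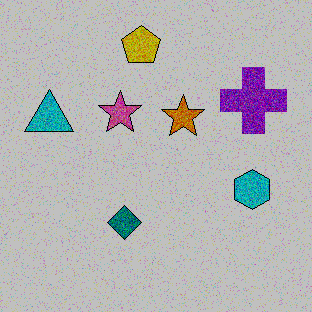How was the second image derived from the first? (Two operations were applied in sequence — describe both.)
The image was degraded with a thick layer of grain, then aggressively posterized.

Random speckle covers the whole image, including the flat background. Each flat color has snapped to a coarser quantized level — most visibly, the near-white background has dropped to a flat grey.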